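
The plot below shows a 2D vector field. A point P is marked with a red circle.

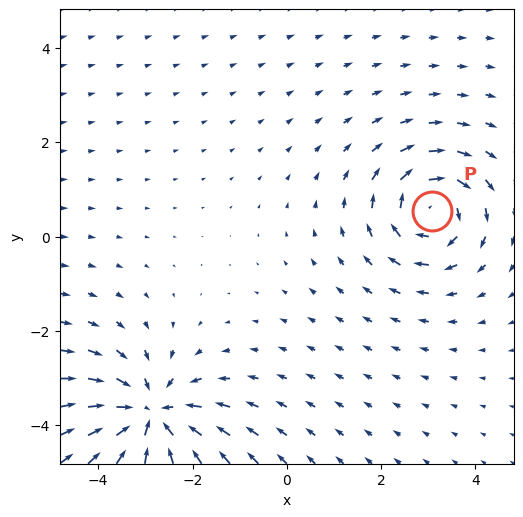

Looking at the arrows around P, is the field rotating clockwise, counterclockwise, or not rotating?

clockwise

Near P at (3.1, 0.5) the arrows circulate clockwise. The curl (z-component) there is about -4; negative curl means clockwise rotation.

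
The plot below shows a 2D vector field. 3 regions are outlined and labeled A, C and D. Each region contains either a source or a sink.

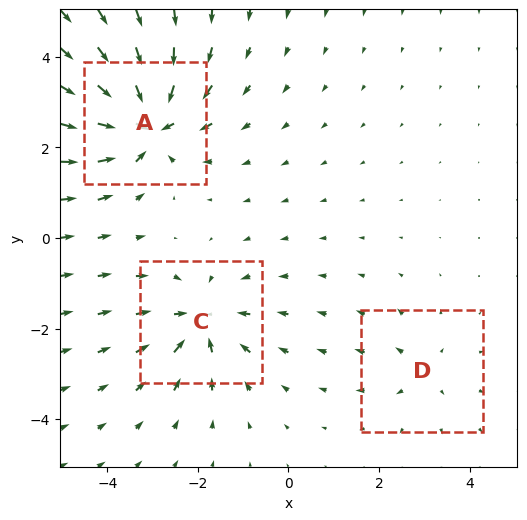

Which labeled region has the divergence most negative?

A

Divergence at each region's feature centre — A: about -6, C: about -4, D: about +2. Region A is most negative.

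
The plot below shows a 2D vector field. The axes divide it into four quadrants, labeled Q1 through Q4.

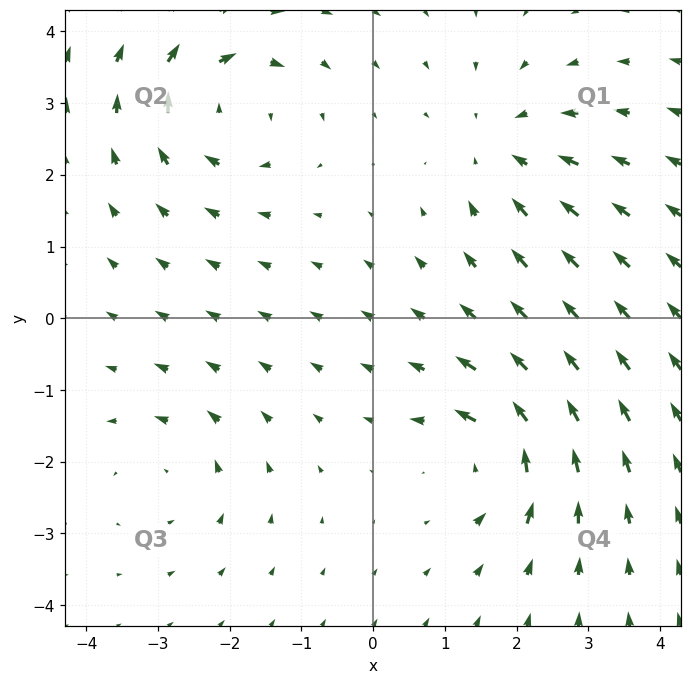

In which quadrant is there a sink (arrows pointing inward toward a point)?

The sink sits at approximately (1.8, 2.4), which lies in quadrant Q1. The divergence there is about -4, negative as expected for a sink.

Q1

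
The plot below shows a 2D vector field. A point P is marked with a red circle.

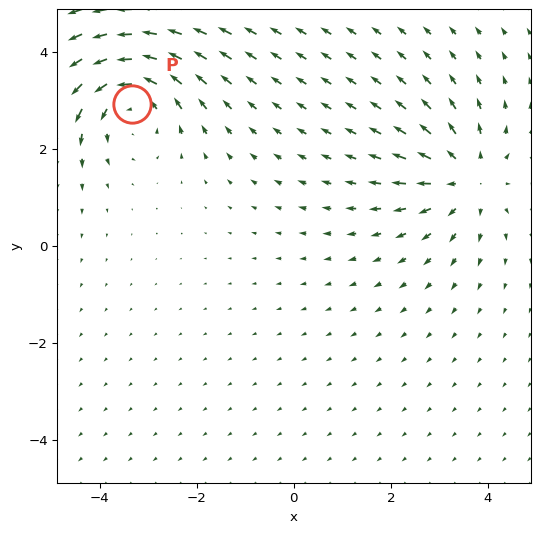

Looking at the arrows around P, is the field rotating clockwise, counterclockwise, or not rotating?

Near P at (-3.3, 2.9) the arrows circulate counterclockwise. The curl (z-component) there is about +4; positive curl means counterclockwise rotation.

counterclockwise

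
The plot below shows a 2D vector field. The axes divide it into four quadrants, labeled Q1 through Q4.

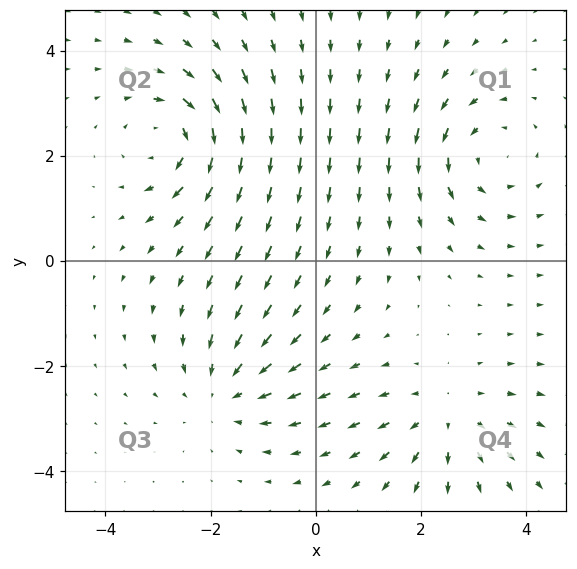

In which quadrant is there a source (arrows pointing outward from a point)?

Q4

The source sits at approximately (2.5, -3.0), which lies in quadrant Q4. The divergence there is about +4, positive as expected for a source.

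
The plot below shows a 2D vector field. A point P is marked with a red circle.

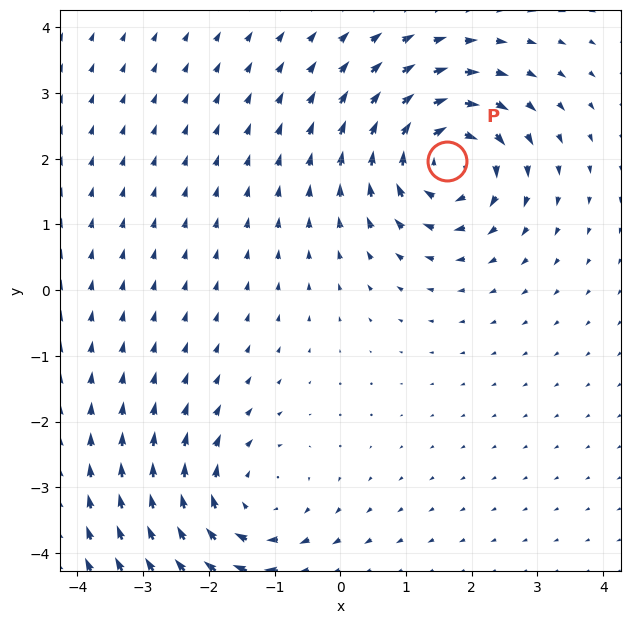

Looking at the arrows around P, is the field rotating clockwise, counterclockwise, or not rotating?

Near P at (1.6, 2.0) the arrows circulate clockwise. The curl (z-component) there is about -6; negative curl means clockwise rotation.

clockwise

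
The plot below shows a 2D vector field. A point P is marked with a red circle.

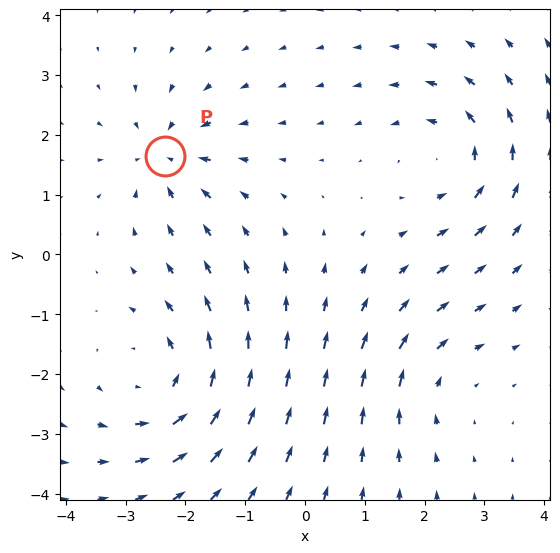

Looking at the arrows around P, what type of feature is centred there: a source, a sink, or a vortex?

sink

At P (-2.3, 1.6) the arrows converge inward. Divergence about -4, curl ≈0 — negative divergence with near-zero curl is a sink.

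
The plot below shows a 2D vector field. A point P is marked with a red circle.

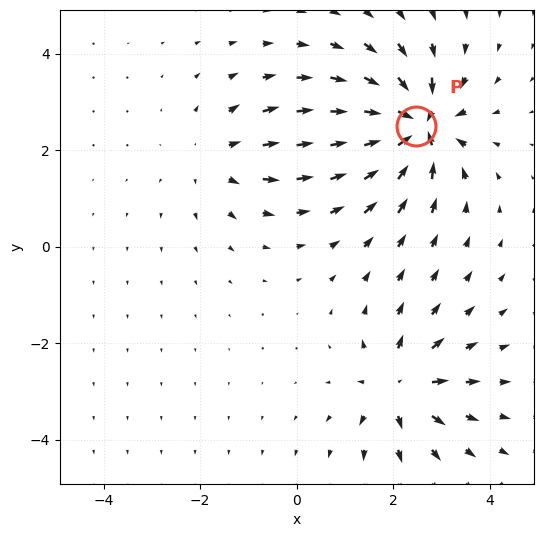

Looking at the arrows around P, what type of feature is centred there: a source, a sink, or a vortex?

sink

At P (2.5, 2.5) the arrows converge inward. Divergence about -6, curl ≈0 — negative divergence with near-zero curl is a sink.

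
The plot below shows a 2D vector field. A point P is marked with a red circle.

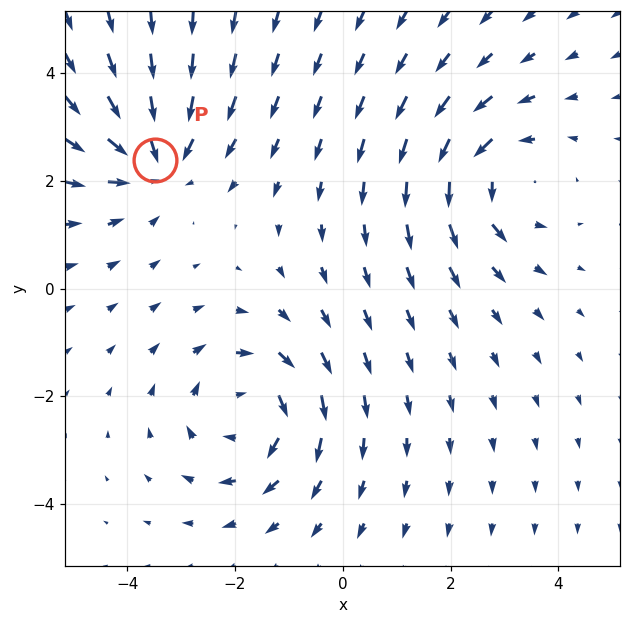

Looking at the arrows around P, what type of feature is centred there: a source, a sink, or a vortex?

At P (-3.5, 2.4) the arrows converge inward. Divergence about -3, curl ≈0 — negative divergence with near-zero curl is a sink.

sink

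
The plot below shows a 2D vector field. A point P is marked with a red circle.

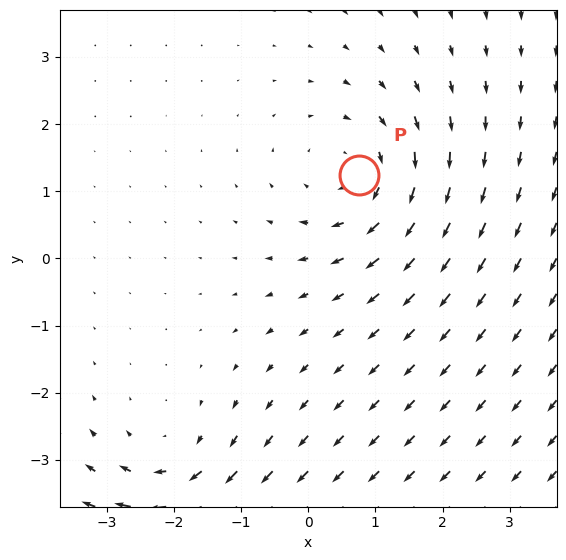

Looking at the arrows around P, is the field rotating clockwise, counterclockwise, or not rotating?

Near P at (0.8, 1.2) the arrows circulate clockwise. The curl (z-component) there is about -3; negative curl means clockwise rotation.

clockwise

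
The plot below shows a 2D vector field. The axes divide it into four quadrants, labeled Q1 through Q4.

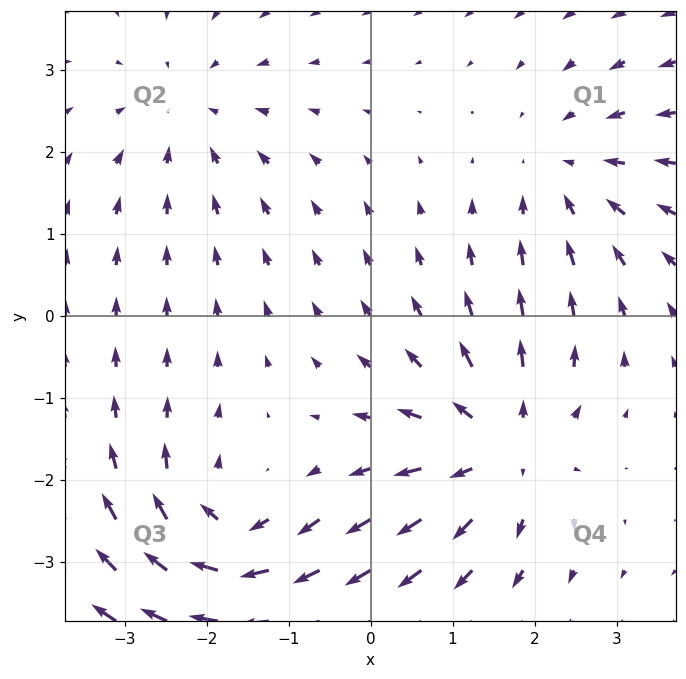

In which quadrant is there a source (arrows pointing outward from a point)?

Q4

The source sits at approximately (1.6, -1.6), which lies in quadrant Q4. The divergence there is about +4, positive as expected for a source.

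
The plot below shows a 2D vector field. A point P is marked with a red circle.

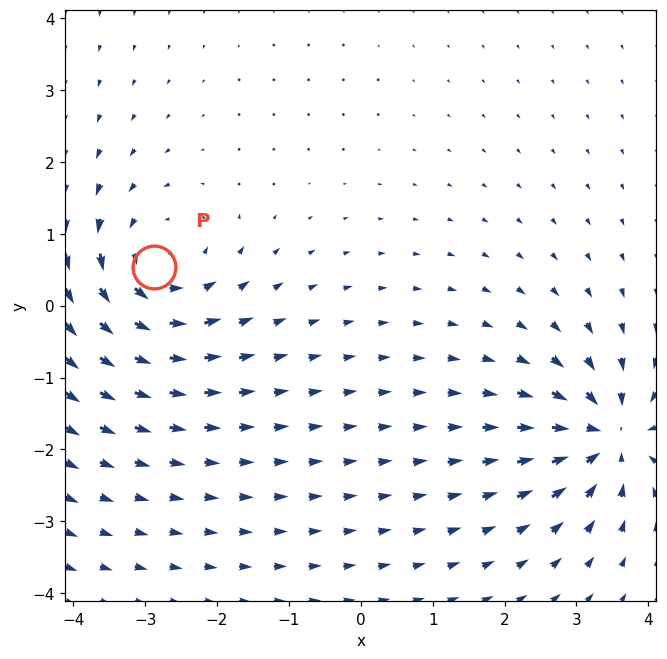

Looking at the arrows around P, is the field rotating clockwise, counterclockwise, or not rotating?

counterclockwise

Near P at (-2.9, 0.5) the arrows circulate counterclockwise. The curl (z-component) there is about +5; positive curl means counterclockwise rotation.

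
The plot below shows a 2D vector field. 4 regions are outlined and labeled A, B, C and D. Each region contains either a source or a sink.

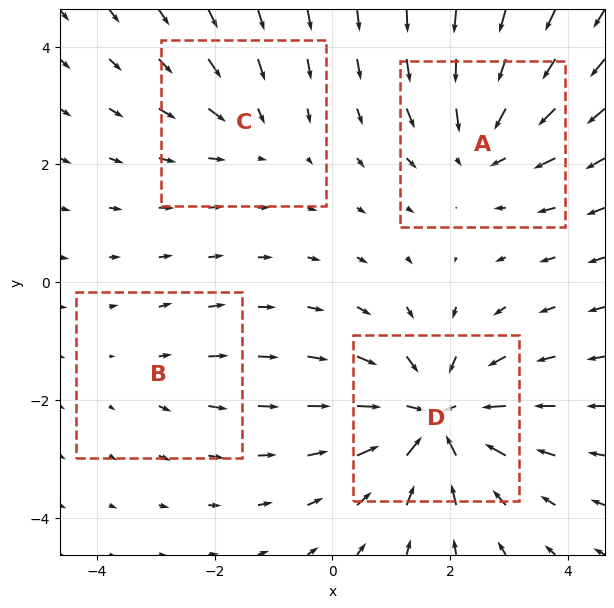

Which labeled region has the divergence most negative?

D

Divergence at each region's feature centre — A: about -4, B: about +2, C: about -3, D: about -7. Region D is most negative.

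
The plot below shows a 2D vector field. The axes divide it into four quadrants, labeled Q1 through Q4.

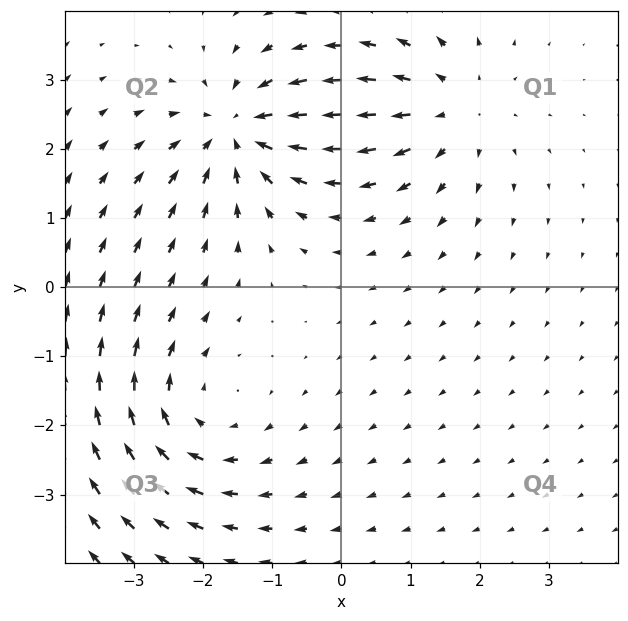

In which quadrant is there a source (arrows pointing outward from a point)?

The source sits at approximately (1.6, 2.6), which lies in quadrant Q1. The divergence there is about +4, positive as expected for a source.

Q1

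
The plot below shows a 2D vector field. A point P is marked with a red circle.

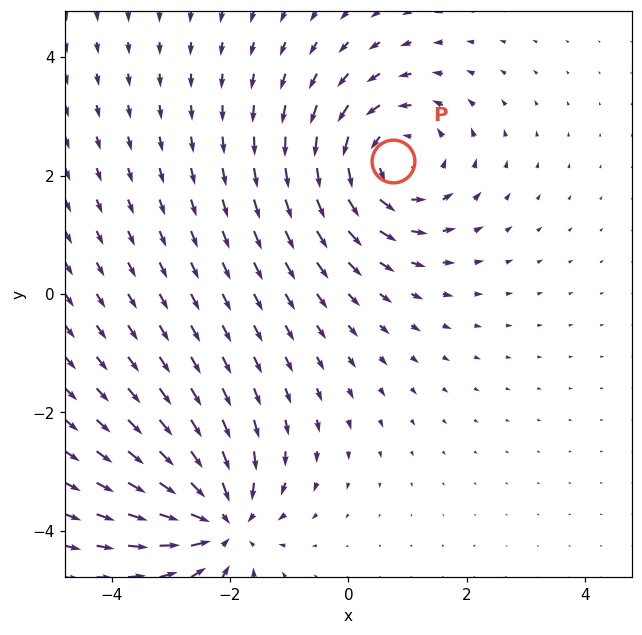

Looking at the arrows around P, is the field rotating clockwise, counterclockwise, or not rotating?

Near P at (0.8, 2.3) the arrows circulate counterclockwise. The curl (z-component) there is about +3; positive curl means counterclockwise rotation.

counterclockwise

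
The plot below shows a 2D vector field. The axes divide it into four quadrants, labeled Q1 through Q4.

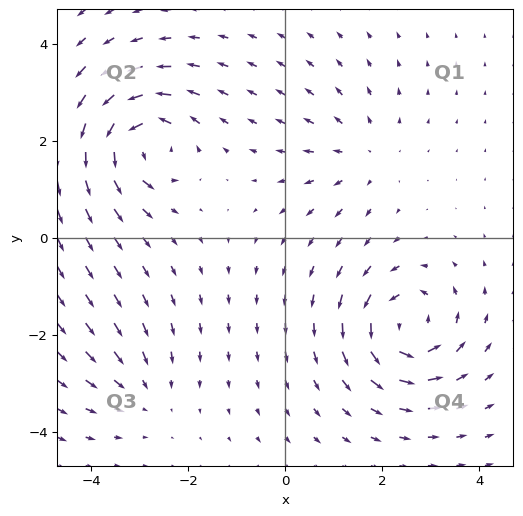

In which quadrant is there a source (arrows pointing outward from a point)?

Q1

The source sits at approximately (1.6, 1.7), which lies in quadrant Q1. The divergence there is about +3, positive as expected for a source.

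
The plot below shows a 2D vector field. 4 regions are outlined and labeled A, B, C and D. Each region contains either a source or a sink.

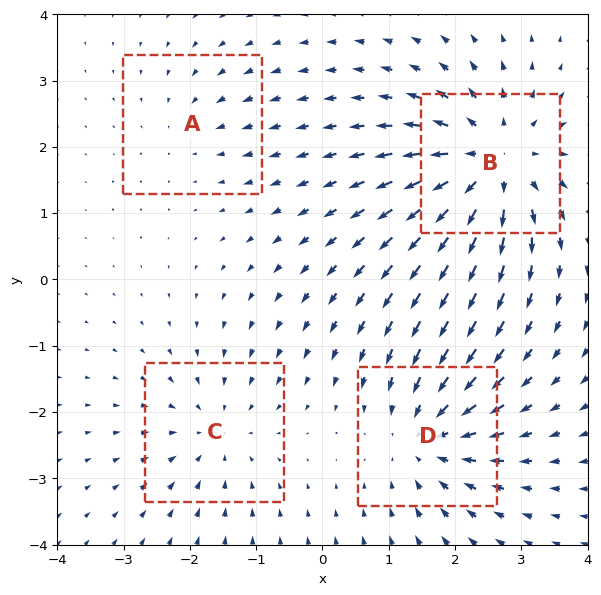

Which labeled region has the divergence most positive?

B

Divergence at each region's feature centre — A: about -2, B: about +7, C: about -4, D: about -5. Region B is most positive.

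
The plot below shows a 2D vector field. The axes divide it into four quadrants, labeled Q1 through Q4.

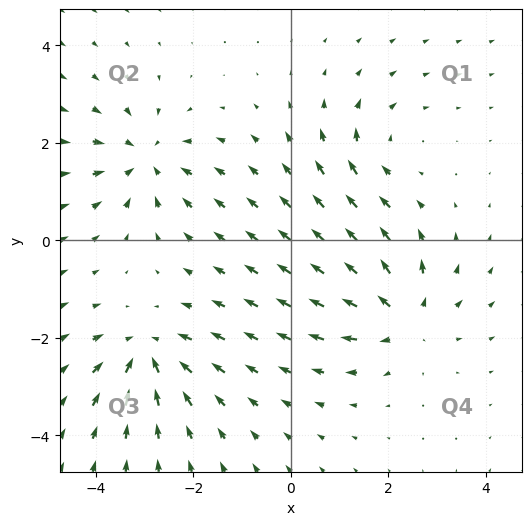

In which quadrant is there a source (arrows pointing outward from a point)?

Q4

The source sits at approximately (2.3, -1.6), which lies in quadrant Q4. The divergence there is about +6, positive as expected for a source.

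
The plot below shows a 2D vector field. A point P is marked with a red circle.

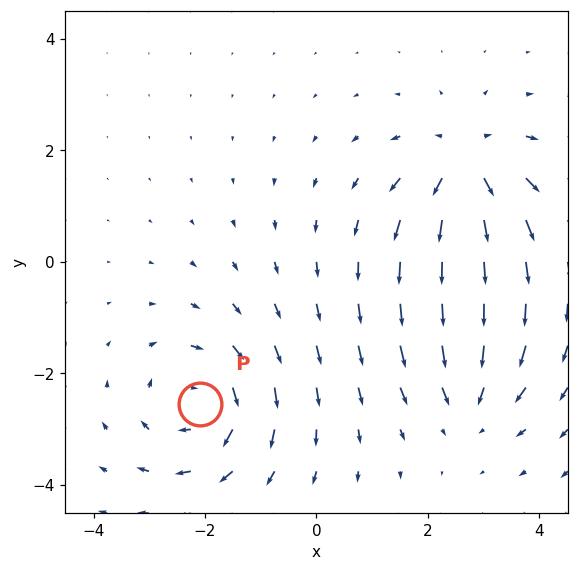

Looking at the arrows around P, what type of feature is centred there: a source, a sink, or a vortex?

At P (-2.1, -2.6) the arrows circulate clockwise. Divergence ≈0, curl about -5 — near-zero divergence with nonzero curl is a vortex.

vortex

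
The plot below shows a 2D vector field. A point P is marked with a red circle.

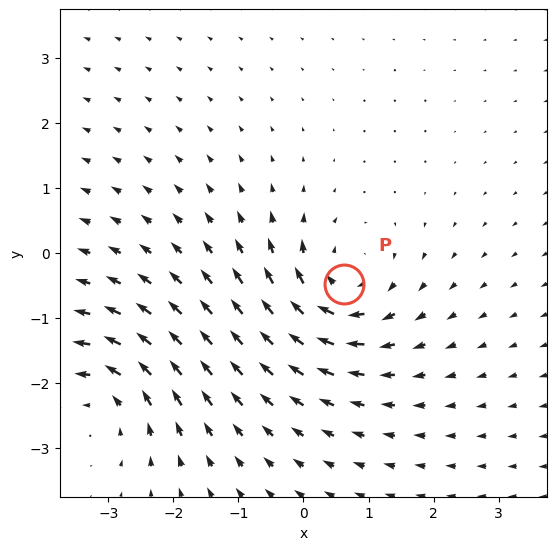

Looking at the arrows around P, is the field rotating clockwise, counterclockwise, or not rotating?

clockwise

Near P at (0.6, -0.5) the arrows circulate clockwise. The curl (z-component) there is about -4; negative curl means clockwise rotation.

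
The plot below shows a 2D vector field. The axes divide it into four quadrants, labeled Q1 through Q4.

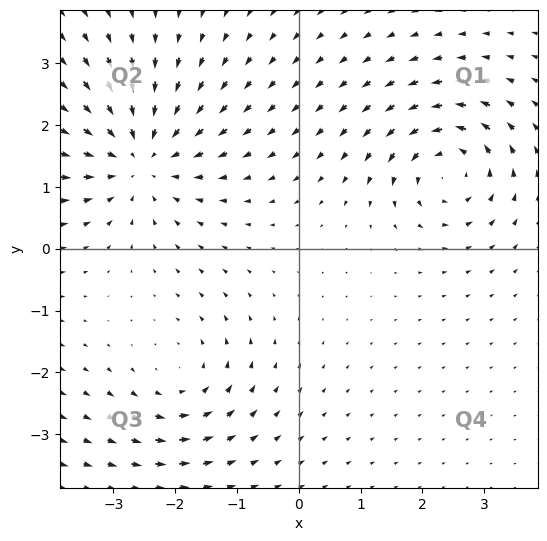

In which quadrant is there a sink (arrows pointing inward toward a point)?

Q2

The sink sits at approximately (-2.6, 1.5), which lies in quadrant Q2. The divergence there is about -4, negative as expected for a sink.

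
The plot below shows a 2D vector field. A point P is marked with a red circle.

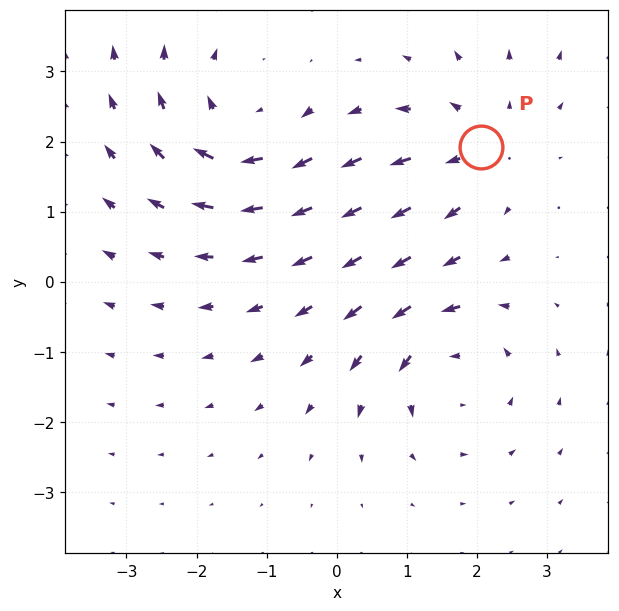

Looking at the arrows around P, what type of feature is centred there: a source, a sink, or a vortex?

At P (2.1, 1.9) the arrows spread outward. Divergence about +3, curl ≈0 — positive divergence with near-zero curl is a source.

source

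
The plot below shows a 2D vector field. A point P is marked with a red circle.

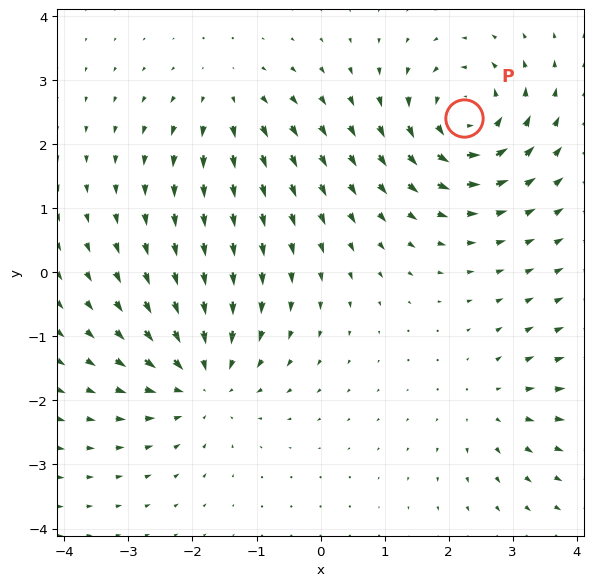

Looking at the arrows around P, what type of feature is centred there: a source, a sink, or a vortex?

At P (2.2, 2.4) the arrows circulate counterclockwise. Divergence ≈0, curl about +7 — near-zero divergence with nonzero curl is a vortex.

vortex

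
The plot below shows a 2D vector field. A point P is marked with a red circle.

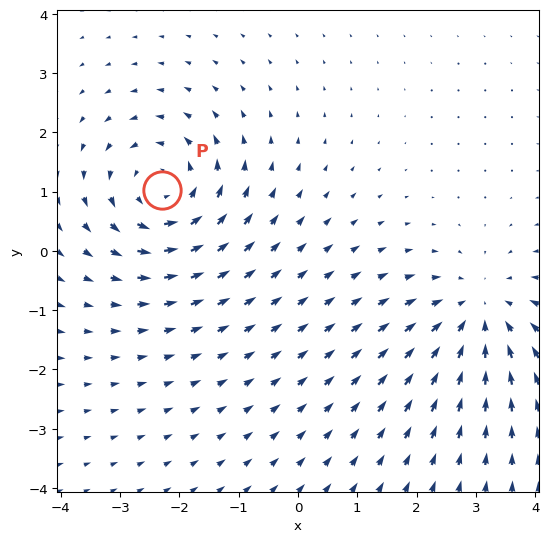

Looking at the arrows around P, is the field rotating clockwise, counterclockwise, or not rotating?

Near P at (-2.3, 1.0) the arrows circulate counterclockwise. The curl (z-component) there is about +5; positive curl means counterclockwise rotation.

counterclockwise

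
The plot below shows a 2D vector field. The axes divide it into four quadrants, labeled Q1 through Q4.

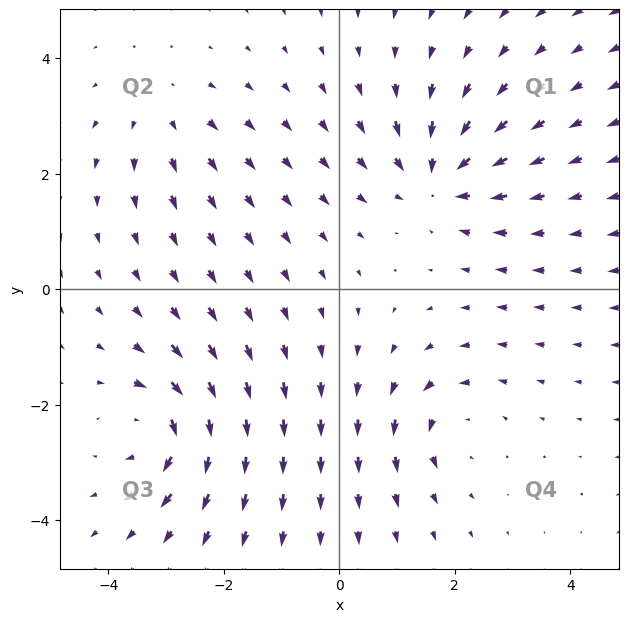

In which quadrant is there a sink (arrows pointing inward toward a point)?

The sink sits at approximately (1.7, 1.9), which lies in quadrant Q1. The divergence there is about -5, negative as expected for a sink.

Q1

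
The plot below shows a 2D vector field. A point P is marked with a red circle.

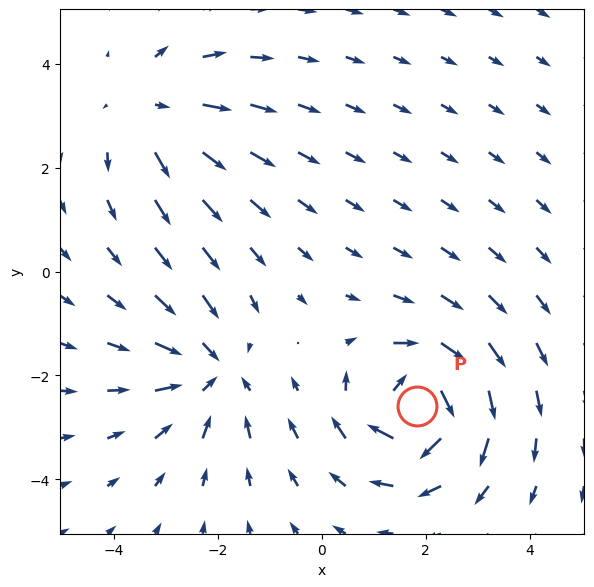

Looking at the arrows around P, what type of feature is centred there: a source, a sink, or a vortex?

At P (1.8, -2.6) the arrows circulate clockwise. Divergence ≈0, curl about -6 — near-zero divergence with nonzero curl is a vortex.

vortex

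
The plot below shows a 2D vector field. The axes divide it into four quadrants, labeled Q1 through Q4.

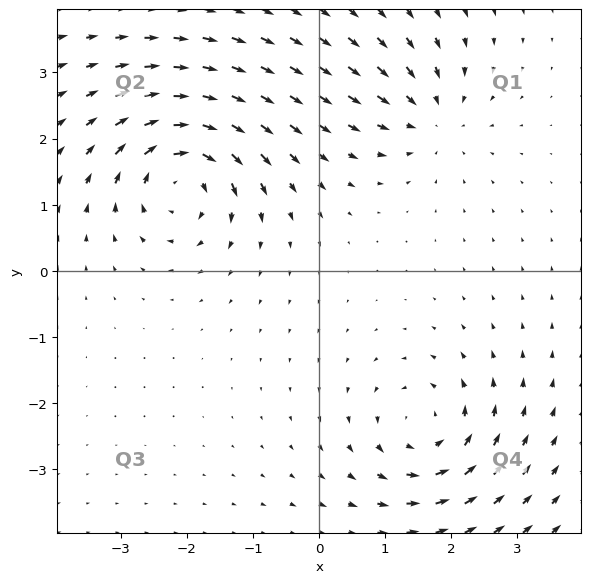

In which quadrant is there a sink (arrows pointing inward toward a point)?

Q1

The sink sits at approximately (1.7, 2.3), which lies in quadrant Q1. The divergence there is about -4, negative as expected for a sink.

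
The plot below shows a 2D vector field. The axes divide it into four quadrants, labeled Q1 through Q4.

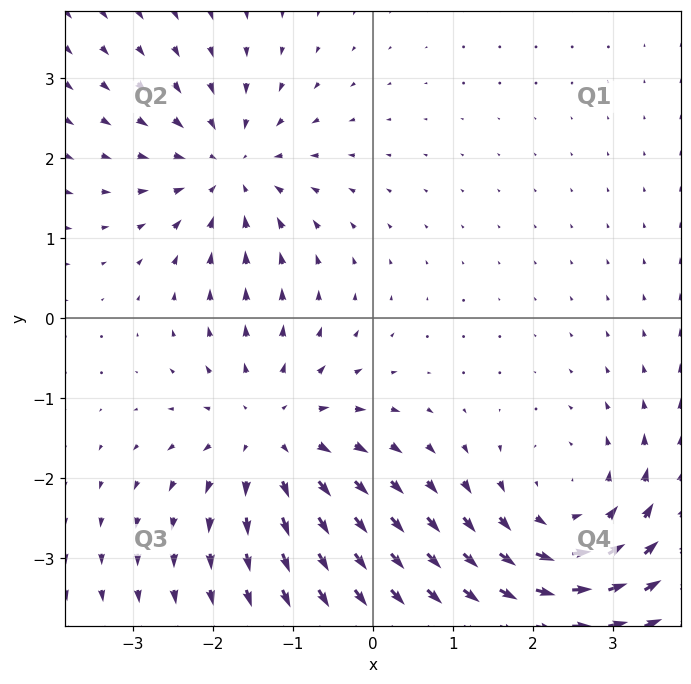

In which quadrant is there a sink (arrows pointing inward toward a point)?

Q2

The sink sits at approximately (-1.8, 1.9), which lies in quadrant Q2. The divergence there is about -4, negative as expected for a sink.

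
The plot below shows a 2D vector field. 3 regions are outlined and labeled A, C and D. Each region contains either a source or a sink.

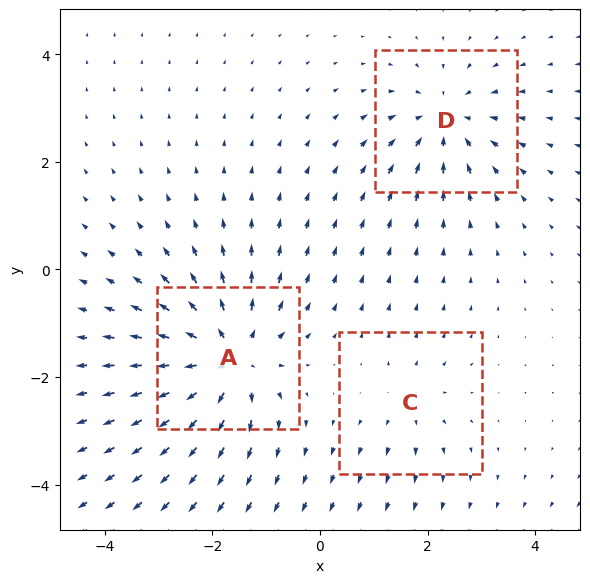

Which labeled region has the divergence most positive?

A

Divergence at each region's feature centre — A: about +5, C: about +2, D: about -3. Region A is most positive.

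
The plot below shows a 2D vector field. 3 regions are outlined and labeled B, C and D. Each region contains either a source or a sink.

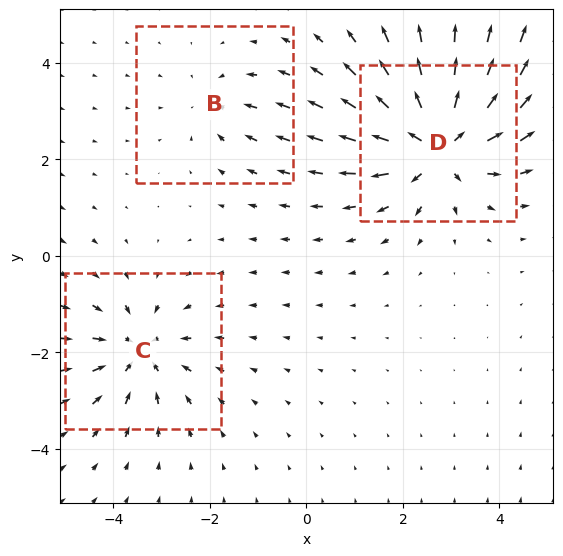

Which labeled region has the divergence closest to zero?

B

Divergence at each region's feature centre — B: about -2, C: about -3, D: about +5. Region B is closest to zero.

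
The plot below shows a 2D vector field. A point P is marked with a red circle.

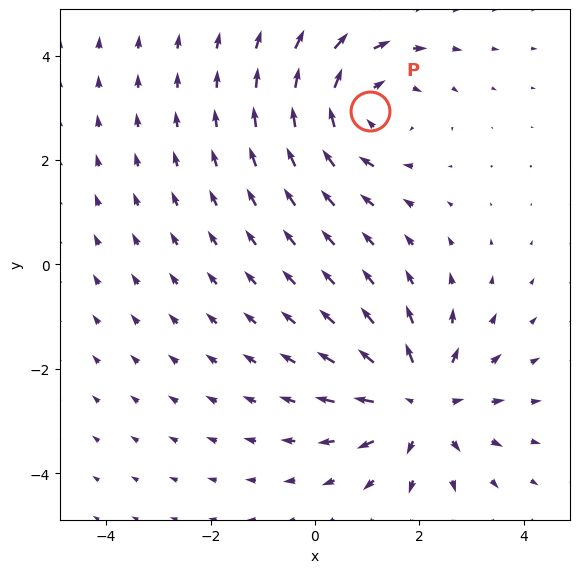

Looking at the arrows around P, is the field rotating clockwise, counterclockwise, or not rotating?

clockwise

Near P at (1.1, 2.9) the arrows circulate clockwise. The curl (z-component) there is about -4; negative curl means clockwise rotation.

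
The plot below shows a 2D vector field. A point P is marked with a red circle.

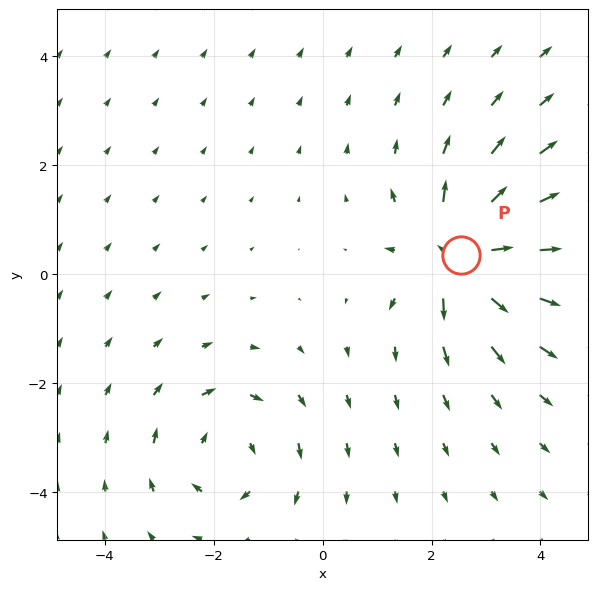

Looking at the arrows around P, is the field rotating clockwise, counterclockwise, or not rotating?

not rotating

Near P at (2.5, 0.3) the arrows show no circulation. The curl there is ≈0.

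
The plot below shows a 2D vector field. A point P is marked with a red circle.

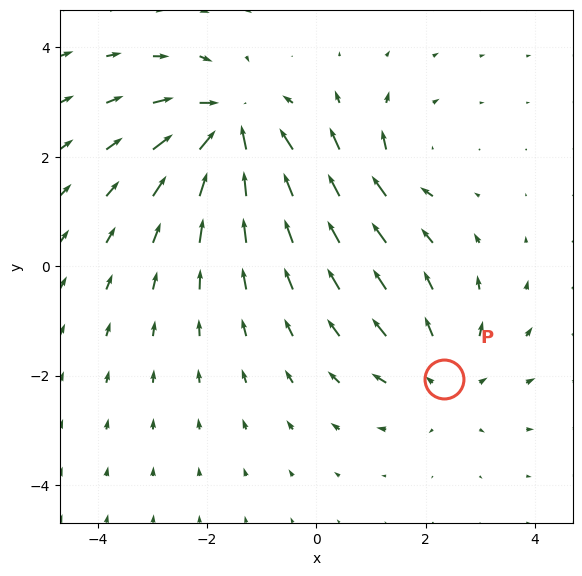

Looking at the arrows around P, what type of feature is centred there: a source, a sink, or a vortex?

At P (2.3, -2.1) the arrows spread outward. Divergence about +3, curl ≈0 — positive divergence with near-zero curl is a source.

source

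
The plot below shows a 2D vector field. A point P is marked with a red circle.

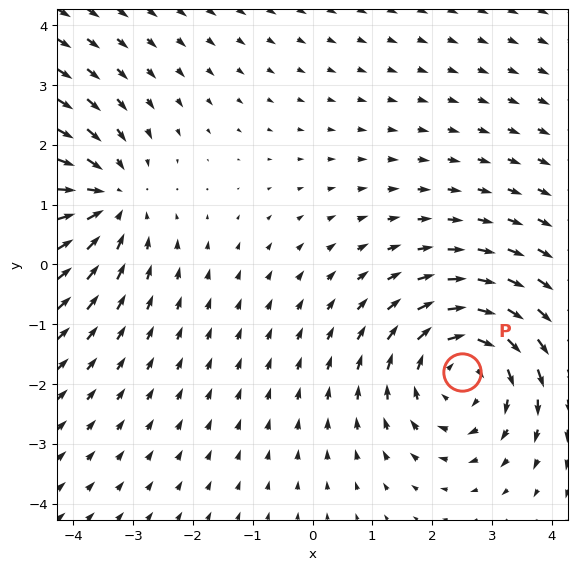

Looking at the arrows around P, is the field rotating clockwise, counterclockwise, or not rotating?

Near P at (2.5, -1.8) the arrows circulate clockwise. The curl (z-component) there is about -4; negative curl means clockwise rotation.

clockwise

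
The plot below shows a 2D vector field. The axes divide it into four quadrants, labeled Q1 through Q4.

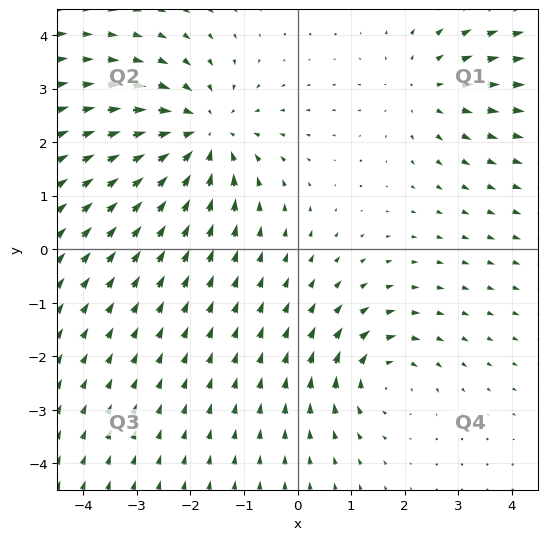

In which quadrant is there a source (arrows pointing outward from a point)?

Q1

The source sits at approximately (2.4, 3.0), which lies in quadrant Q1. The divergence there is about +2, positive as expected for a source.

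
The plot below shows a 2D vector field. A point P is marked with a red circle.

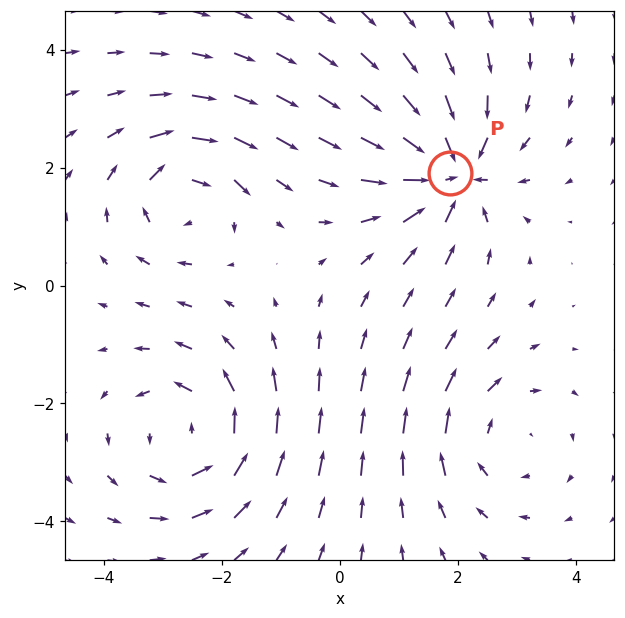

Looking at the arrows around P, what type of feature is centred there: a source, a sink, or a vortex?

At P (1.9, 1.9) the arrows converge inward. Divergence about -7, curl ≈0 — negative divergence with near-zero curl is a sink.

sink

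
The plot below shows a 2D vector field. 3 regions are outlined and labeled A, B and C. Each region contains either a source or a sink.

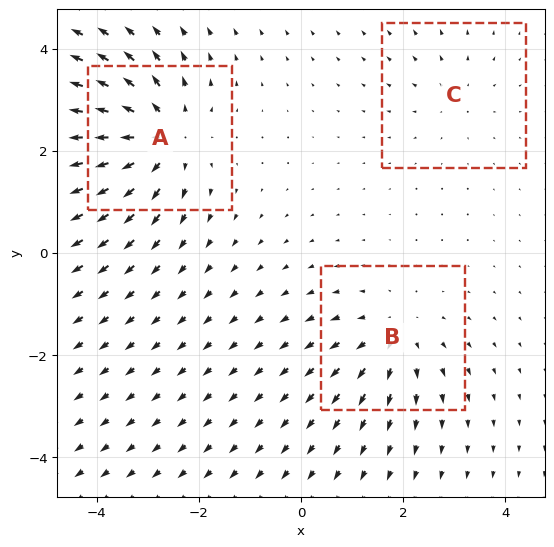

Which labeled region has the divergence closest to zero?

C

Divergence at each region's feature centre — A: about +5, B: about +3, C: about +2. Region C is closest to zero.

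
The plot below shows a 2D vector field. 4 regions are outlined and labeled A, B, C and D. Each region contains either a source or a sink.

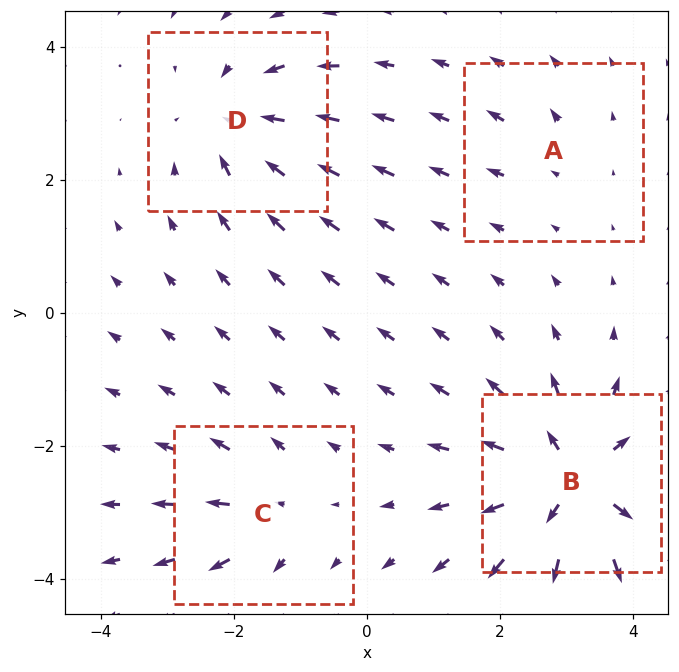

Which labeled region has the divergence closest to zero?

A

Divergence at each region's feature centre — A: about +2, B: about +8, C: about +4, D: about -5. Region A is closest to zero.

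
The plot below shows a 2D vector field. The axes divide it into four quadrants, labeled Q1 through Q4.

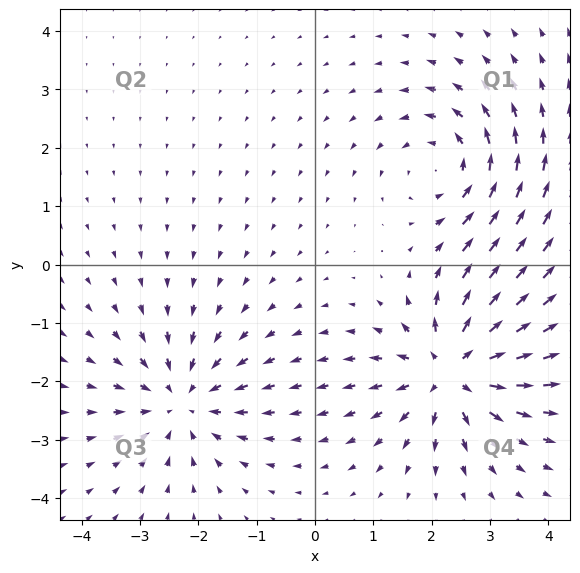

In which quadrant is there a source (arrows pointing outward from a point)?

Q4

The source sits at approximately (2.4, -1.8), which lies in quadrant Q4. The divergence there is about +6, positive as expected for a source.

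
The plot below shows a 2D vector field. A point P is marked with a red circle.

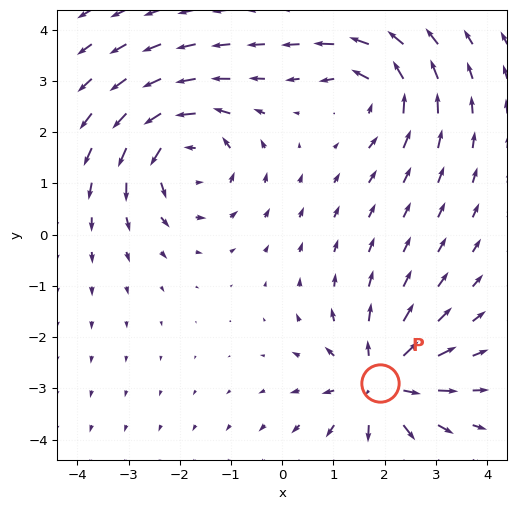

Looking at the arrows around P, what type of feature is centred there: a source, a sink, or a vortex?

source

At P (1.9, -2.9) the arrows spread outward. Divergence about +5, curl ≈0 — positive divergence with near-zero curl is a source.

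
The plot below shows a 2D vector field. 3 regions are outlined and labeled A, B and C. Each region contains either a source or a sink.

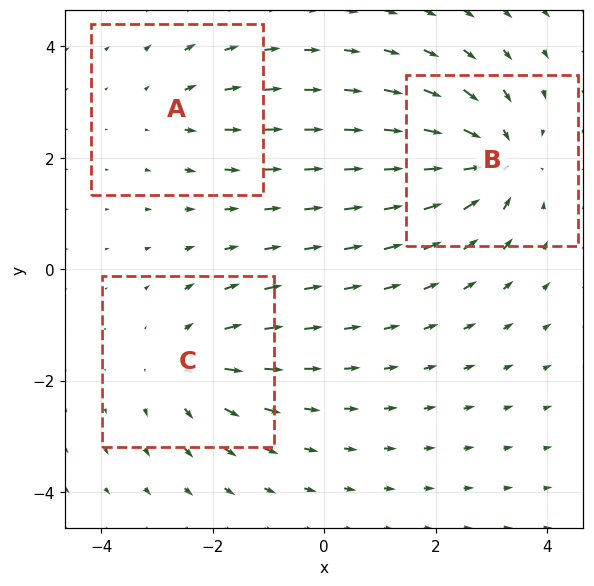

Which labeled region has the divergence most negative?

Divergence at each region's feature centre — A: about +2, B: about -5, C: about +3. Region B is most negative.

B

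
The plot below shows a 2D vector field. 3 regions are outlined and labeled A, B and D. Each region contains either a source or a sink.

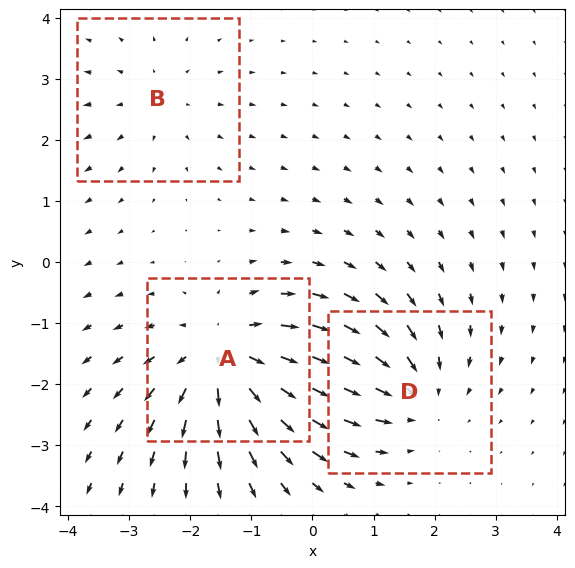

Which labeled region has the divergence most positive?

A

Divergence at each region's feature centre — A: about +4, B: about +2, D: about -3. Region A is most positive.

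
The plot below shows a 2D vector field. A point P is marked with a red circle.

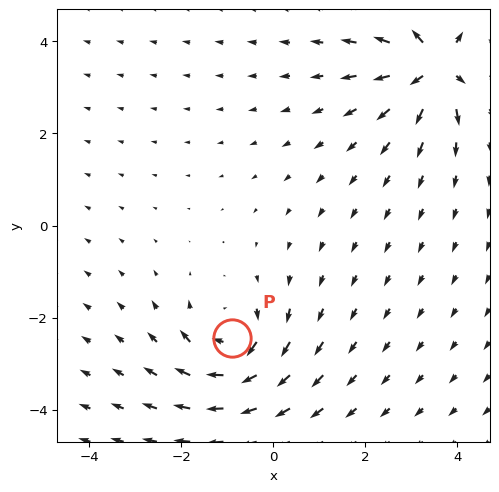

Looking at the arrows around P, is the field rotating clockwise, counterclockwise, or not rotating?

Near P at (-0.9, -2.4) the arrows circulate clockwise. The curl (z-component) there is about -5; negative curl means clockwise rotation.

clockwise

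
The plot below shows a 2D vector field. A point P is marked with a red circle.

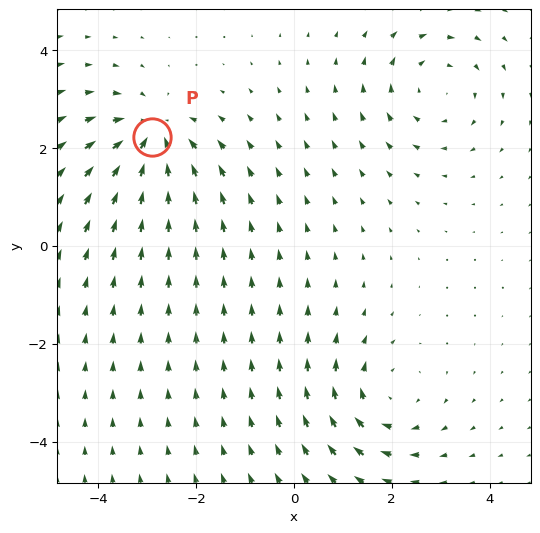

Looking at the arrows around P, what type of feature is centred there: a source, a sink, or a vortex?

sink

At P (-2.9, 2.2) the arrows converge inward. Divergence about -6, curl ≈0 — negative divergence with near-zero curl is a sink.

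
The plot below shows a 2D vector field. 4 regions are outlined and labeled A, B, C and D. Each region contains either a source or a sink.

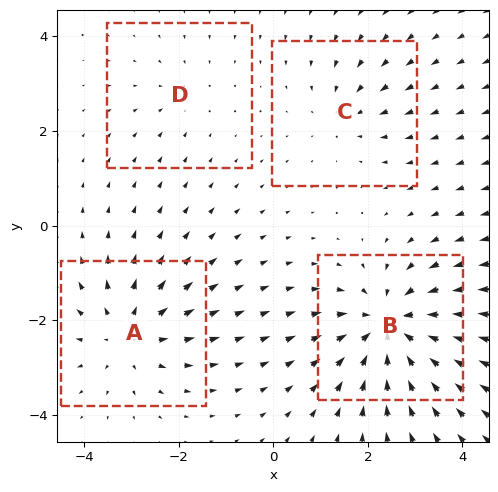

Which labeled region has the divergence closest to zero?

Divergence at each region's feature centre — A: about +4, B: about -6, C: about -3, D: about -2. Region D is closest to zero.

D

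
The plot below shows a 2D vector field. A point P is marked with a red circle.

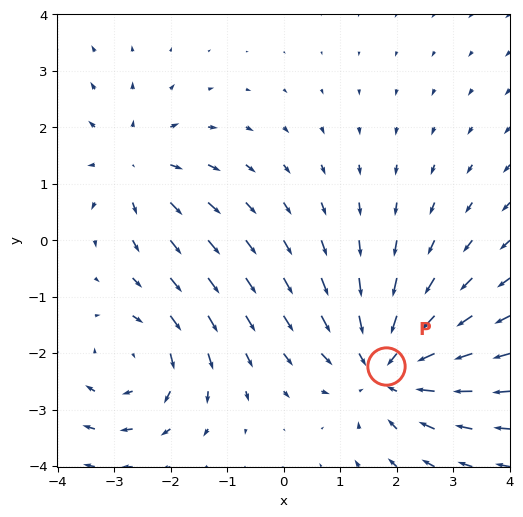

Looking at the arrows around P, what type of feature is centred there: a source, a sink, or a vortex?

At P (1.8, -2.2) the arrows converge inward. Divergence about -4, curl ≈0 — negative divergence with near-zero curl is a sink.

sink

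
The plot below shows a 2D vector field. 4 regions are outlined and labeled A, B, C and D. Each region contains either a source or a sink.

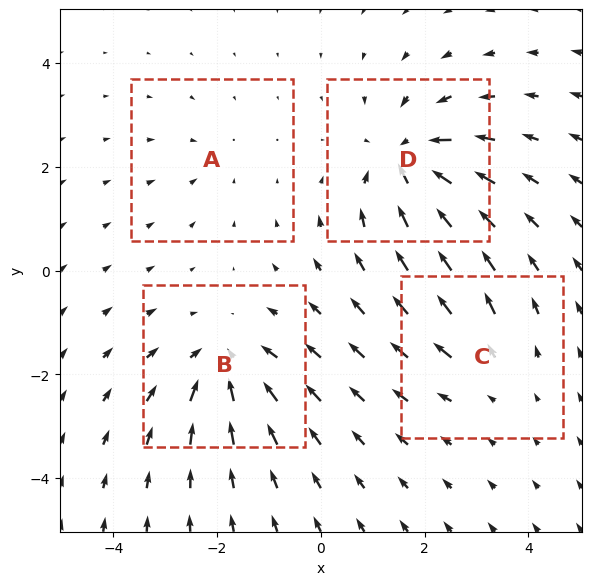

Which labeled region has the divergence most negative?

D

Divergence at each region's feature centre — A: about -2, B: about -5, C: about +3, D: about -7. Region D is most negative.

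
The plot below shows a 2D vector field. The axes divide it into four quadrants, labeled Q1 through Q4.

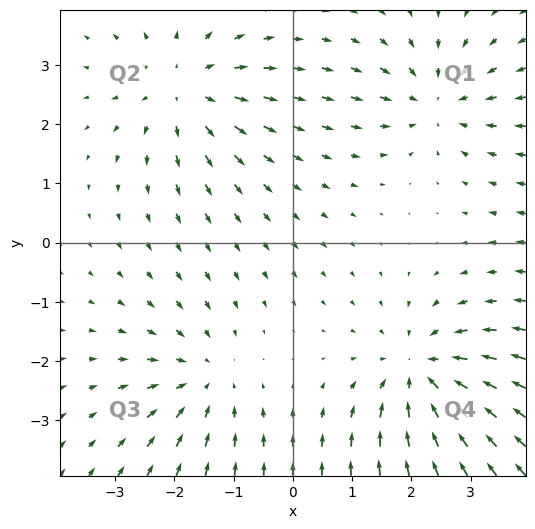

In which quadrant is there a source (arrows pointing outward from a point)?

Q2

The source sits at approximately (-1.8, 2.6), which lies in quadrant Q2. The divergence there is about +4, positive as expected for a source.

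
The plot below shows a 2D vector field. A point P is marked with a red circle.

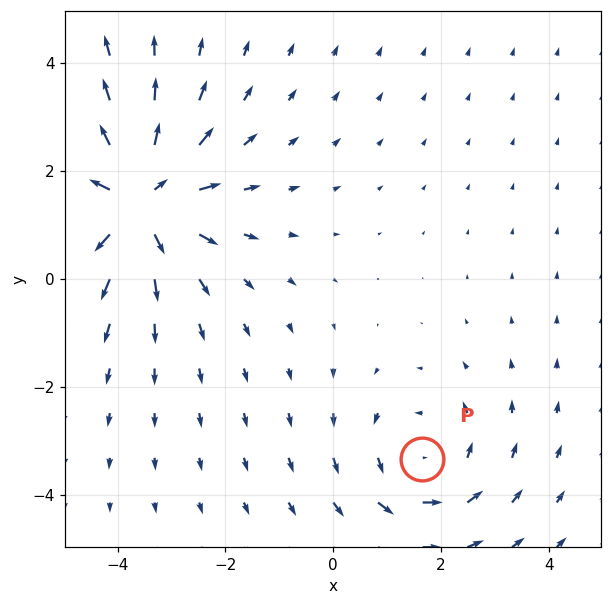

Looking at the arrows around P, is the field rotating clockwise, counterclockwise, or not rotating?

Near P at (1.6, -3.3) the arrows circulate counterclockwise. The curl (z-component) there is about +2; positive curl means counterclockwise rotation.

counterclockwise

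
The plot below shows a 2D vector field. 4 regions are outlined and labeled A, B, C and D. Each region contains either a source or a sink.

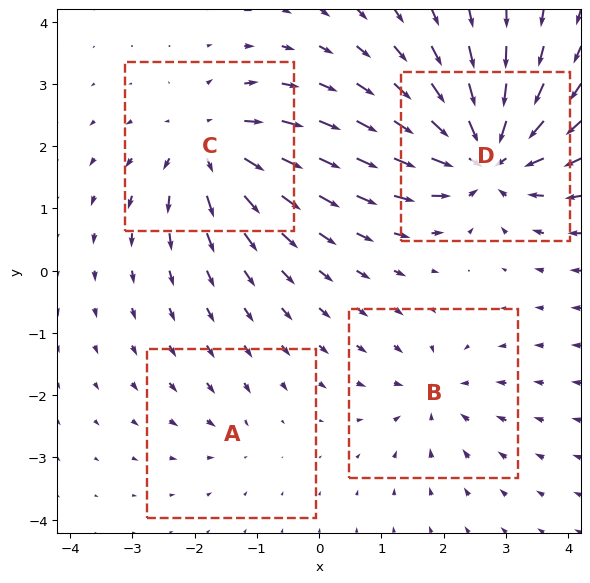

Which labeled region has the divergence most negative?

Divergence at each region's feature centre — A: about -2, B: about -4, C: about +6, D: about -9. Region D is most negative.

D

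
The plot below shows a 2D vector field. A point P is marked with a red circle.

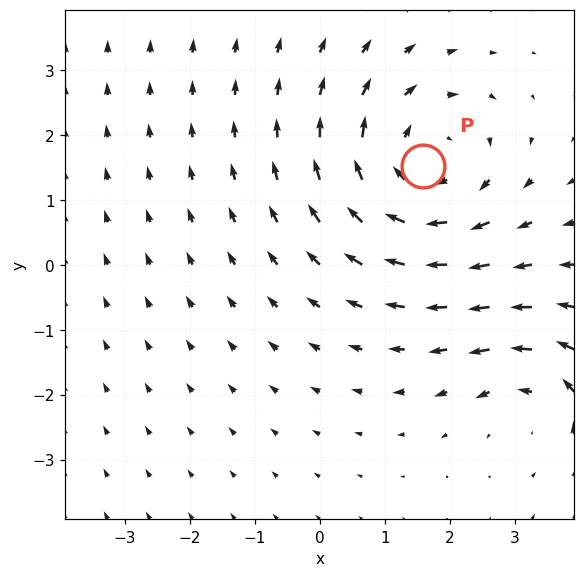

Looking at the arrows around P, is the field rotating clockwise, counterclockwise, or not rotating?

Near P at (1.6, 1.5) the arrows circulate clockwise. The curl (z-component) there is about -4; negative curl means clockwise rotation.

clockwise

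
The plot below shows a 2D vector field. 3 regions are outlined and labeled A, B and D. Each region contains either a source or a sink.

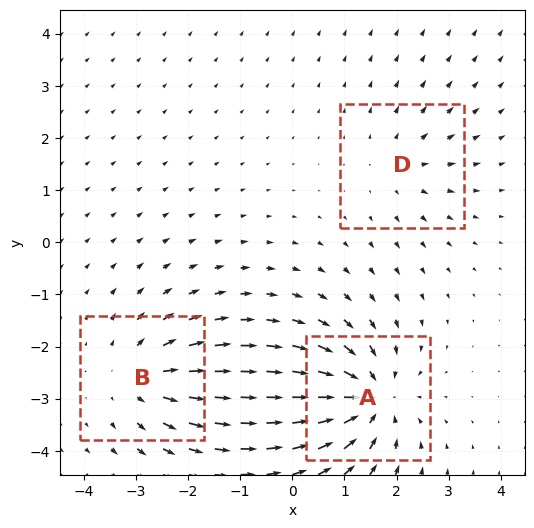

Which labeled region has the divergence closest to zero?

D

Divergence at each region's feature centre — A: about -5, B: about +3, D: about +2. Region D is closest to zero.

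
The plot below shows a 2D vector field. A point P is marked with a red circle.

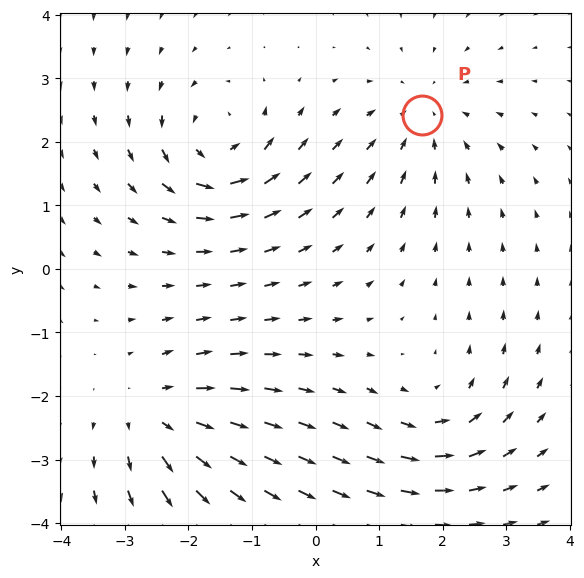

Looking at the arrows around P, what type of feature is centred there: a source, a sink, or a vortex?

At P (1.7, 2.4) the arrows converge inward. Divergence about -3, curl ≈0 — negative divergence with near-zero curl is a sink.

sink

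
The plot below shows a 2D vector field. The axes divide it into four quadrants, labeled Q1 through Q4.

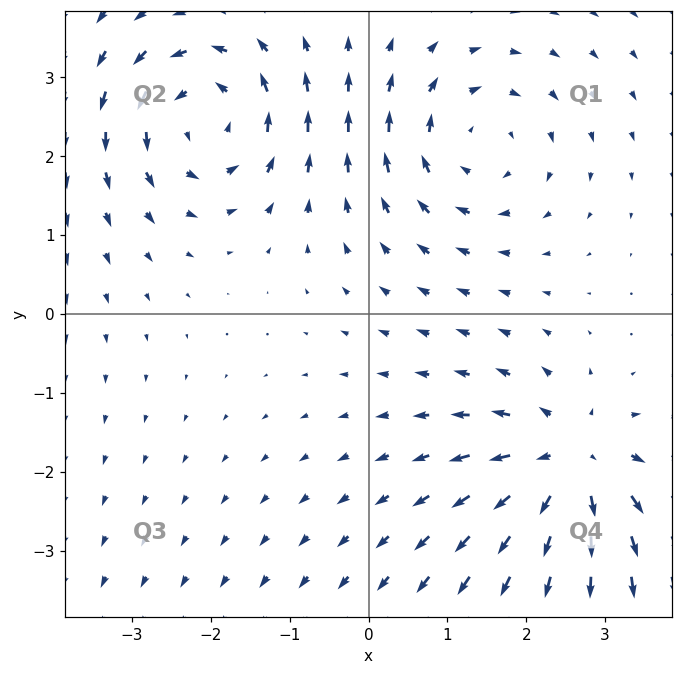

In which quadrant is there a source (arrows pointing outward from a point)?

Q4

The source sits at approximately (2.6, -1.9), which lies in quadrant Q4. The divergence there is about +5, positive as expected for a source.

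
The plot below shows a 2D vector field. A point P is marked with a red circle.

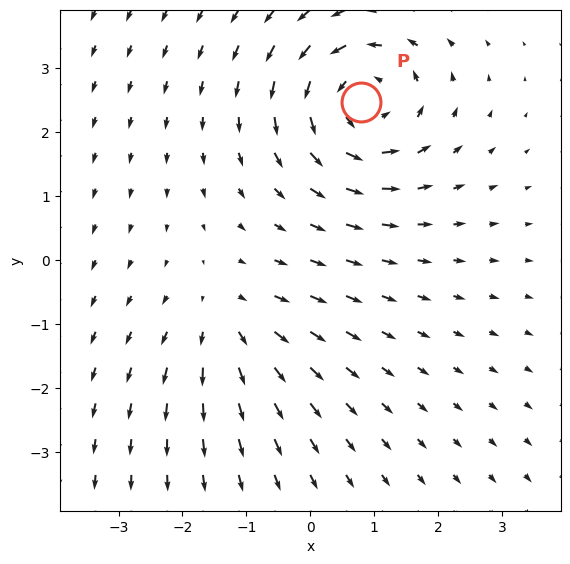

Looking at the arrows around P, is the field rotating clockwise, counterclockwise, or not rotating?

counterclockwise

Near P at (0.8, 2.5) the arrows circulate counterclockwise. The curl (z-component) there is about +5; positive curl means counterclockwise rotation.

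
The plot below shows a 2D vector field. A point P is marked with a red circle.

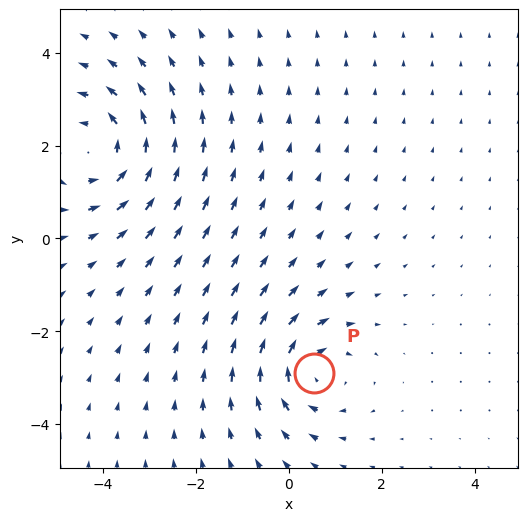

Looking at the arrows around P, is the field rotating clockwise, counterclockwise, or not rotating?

clockwise

Near P at (0.5, -2.9) the arrows circulate clockwise. The curl (z-component) there is about -4; negative curl means clockwise rotation.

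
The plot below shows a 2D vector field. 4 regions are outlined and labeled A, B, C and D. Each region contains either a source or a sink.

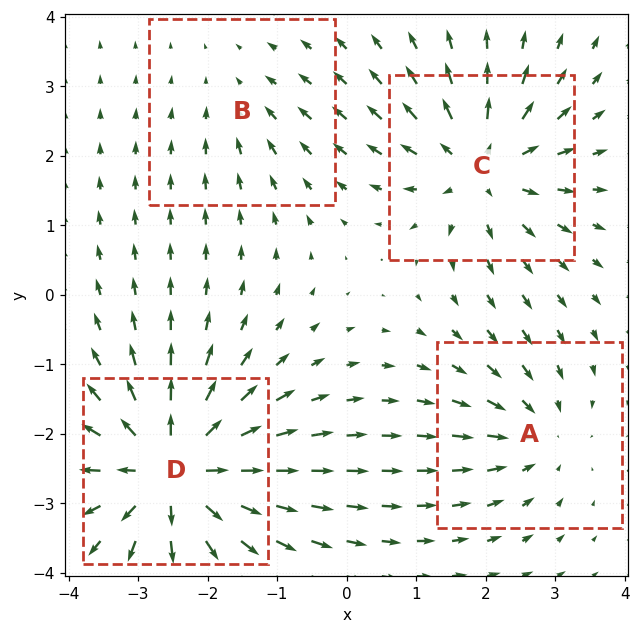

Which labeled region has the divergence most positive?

D

Divergence at each region's feature centre — A: about -4, B: about -2, C: about +6, D: about +8. Region D is most positive.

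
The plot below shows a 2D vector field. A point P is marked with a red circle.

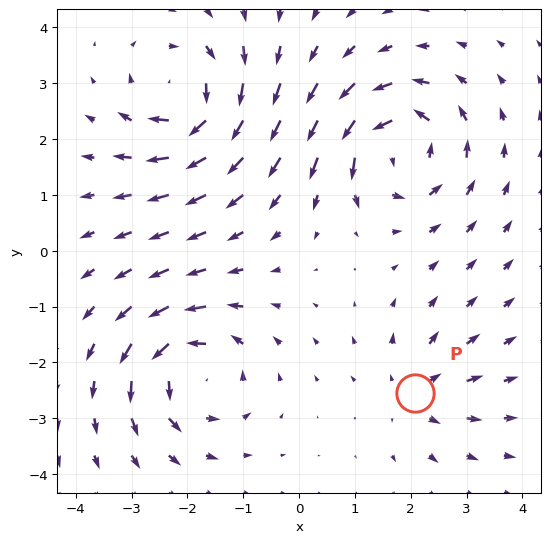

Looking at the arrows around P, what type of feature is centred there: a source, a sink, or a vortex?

source

At P (2.1, -2.5) the arrows spread outward. Divergence about +4, curl ≈0 — positive divergence with near-zero curl is a source.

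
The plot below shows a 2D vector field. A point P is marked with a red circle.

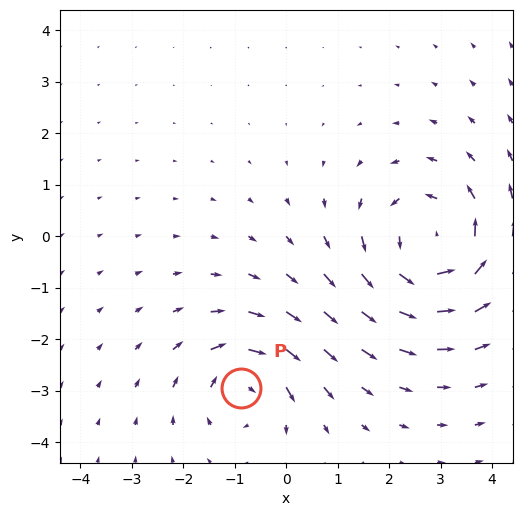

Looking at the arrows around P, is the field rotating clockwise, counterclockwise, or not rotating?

clockwise

Near P at (-0.9, -3.0) the arrows circulate clockwise. The curl (z-component) there is about -4; negative curl means clockwise rotation.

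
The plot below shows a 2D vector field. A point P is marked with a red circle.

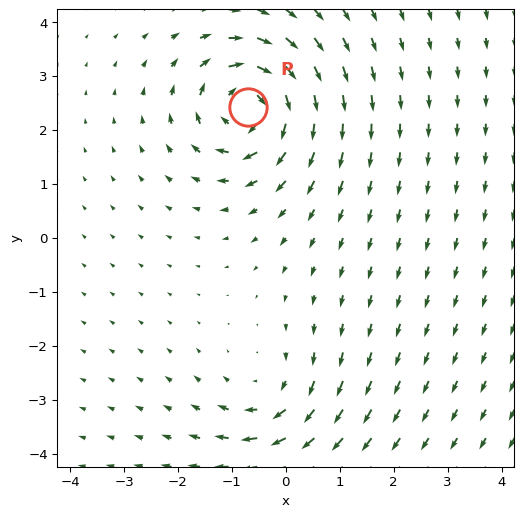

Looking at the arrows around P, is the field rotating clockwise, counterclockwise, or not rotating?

clockwise

Near P at (-0.7, 2.4) the arrows circulate clockwise. The curl (z-component) there is about -7; negative curl means clockwise rotation.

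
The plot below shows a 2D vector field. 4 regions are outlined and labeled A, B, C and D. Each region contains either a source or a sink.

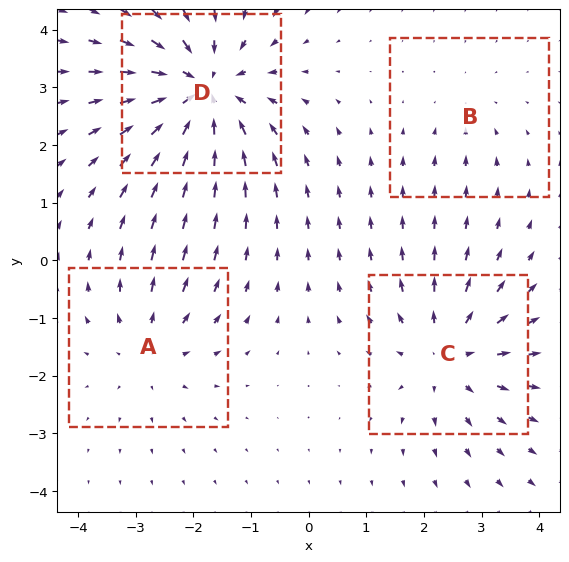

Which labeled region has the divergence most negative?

D

Divergence at each region's feature centre — A: about +3, B: about -2, C: about +4, D: about -6. Region D is most negative.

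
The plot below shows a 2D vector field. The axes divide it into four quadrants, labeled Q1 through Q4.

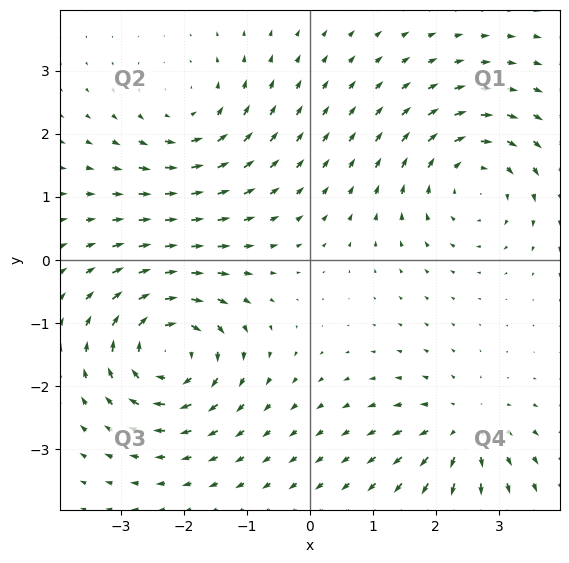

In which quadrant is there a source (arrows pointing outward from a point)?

Q4

The source sits at approximately (2.4, -2.7), which lies in quadrant Q4. The divergence there is about +4, positive as expected for a source.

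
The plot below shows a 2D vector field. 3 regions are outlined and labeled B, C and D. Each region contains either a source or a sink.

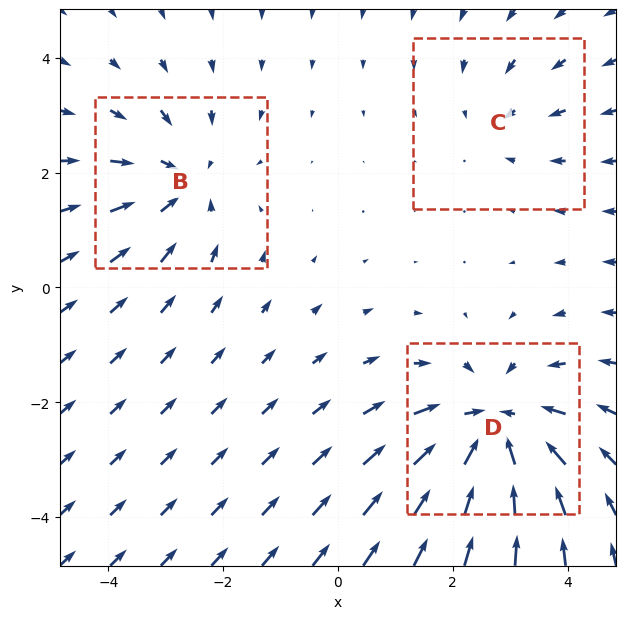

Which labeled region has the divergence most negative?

Divergence at each region's feature centre — B: about -3, C: about -2, D: about -4. Region D is most negative.

D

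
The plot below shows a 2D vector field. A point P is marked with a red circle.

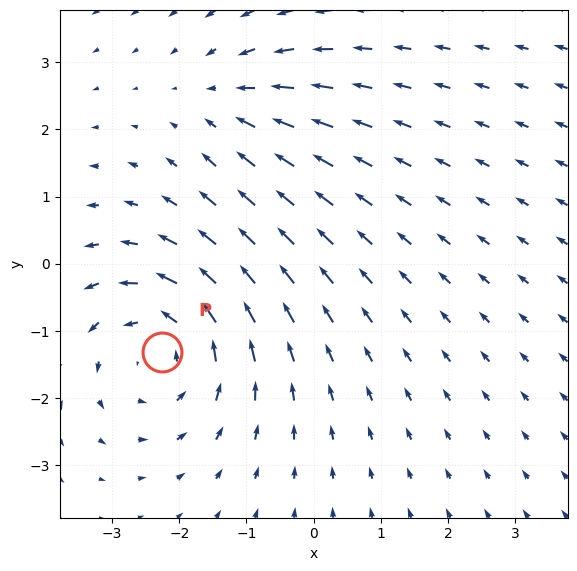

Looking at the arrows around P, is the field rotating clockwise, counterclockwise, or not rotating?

counterclockwise

Near P at (-2.2, -1.3) the arrows circulate counterclockwise. The curl (z-component) there is about +4; positive curl means counterclockwise rotation.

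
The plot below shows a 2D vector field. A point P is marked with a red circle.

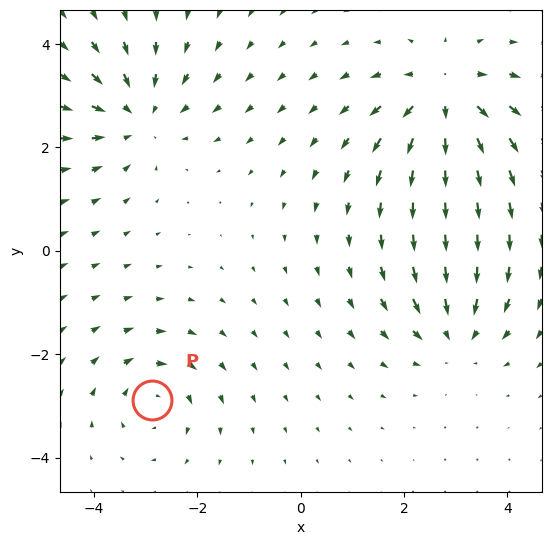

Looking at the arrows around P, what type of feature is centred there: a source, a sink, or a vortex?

At P (-2.9, -2.9) the arrows circulate clockwise. Divergence ≈0, curl about -4 — near-zero divergence with nonzero curl is a vortex.

vortex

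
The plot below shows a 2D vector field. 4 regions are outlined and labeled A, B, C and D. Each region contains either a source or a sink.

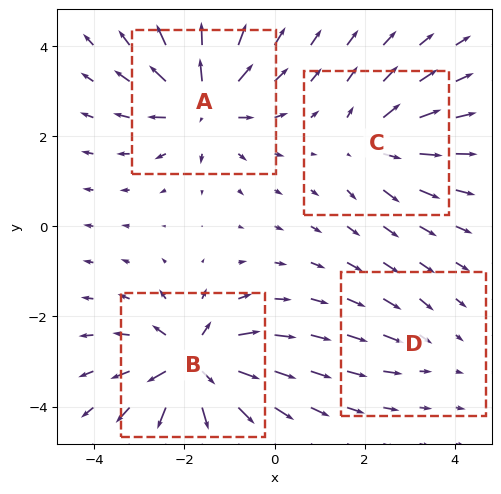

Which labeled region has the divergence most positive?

B

Divergence at each region's feature centre — A: about +7, B: about +8, C: about +4, D: about -2. Region B is most positive.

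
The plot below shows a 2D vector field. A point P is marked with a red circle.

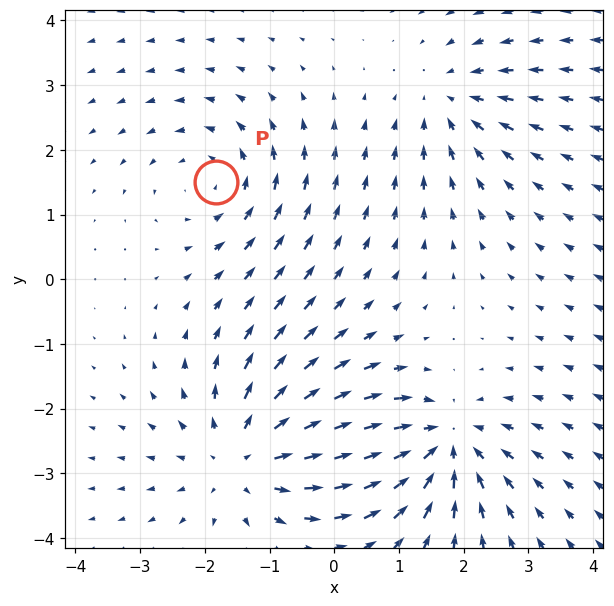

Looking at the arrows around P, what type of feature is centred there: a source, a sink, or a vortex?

vortex

At P (-1.8, 1.5) the arrows circulate counterclockwise. Divergence ≈0, curl about +3 — near-zero divergence with nonzero curl is a vortex.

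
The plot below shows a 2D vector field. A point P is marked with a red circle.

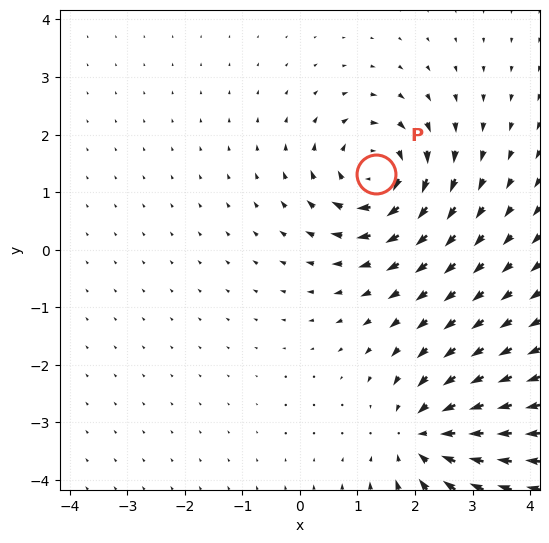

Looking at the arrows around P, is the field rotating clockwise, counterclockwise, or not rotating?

clockwise

Near P at (1.3, 1.3) the arrows circulate clockwise. The curl (z-component) there is about -7; negative curl means clockwise rotation.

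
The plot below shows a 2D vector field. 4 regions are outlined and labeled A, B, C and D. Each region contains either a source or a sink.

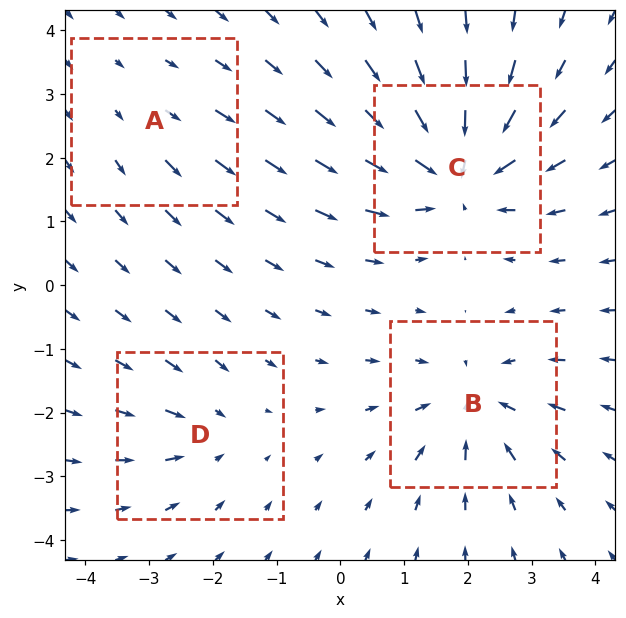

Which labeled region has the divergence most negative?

Divergence at each region's feature centre — A: about +2, B: about -5, C: about -8, D: about -3. Region C is most negative.

C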